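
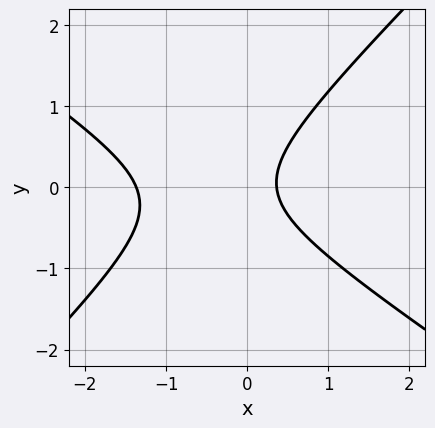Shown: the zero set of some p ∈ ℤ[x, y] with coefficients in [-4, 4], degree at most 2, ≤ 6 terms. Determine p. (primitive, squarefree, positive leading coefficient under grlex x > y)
2*x^2 + x*y - 3*y^2 + 2*x - 1

Degree: no degree-1 curve has this shape, so deg p = 2.
From the visible intercepts: the curve avoids every integer y-axis point in the box.
Putting this together gives p.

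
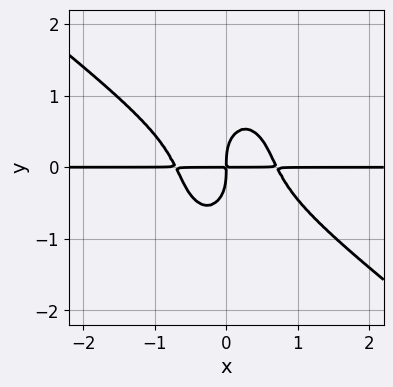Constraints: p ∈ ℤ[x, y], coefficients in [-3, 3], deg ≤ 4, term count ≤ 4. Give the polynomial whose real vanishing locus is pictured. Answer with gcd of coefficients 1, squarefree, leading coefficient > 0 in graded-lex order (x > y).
deg p = 4. No degree-3 curve has this shape.
From the axis intercepts and sections: every point of the x-axis in the box is on the curve.
Matching integer coefficients to the picture gives p.

2*x^3*y + 2*x^2*y^2 + y^4 - x*y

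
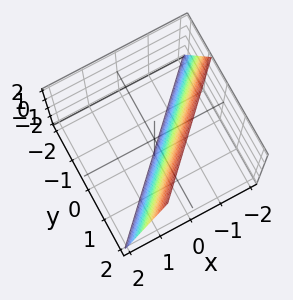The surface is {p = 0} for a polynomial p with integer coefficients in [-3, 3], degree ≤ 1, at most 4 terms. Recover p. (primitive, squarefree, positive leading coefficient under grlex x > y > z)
3*x - 3*y + z + 2

1. deg p = 1.
2. From the axis intercepts and sections: it meets the z-axis at z = -2 (among the integer gridlines).
3. Putting this together gives p.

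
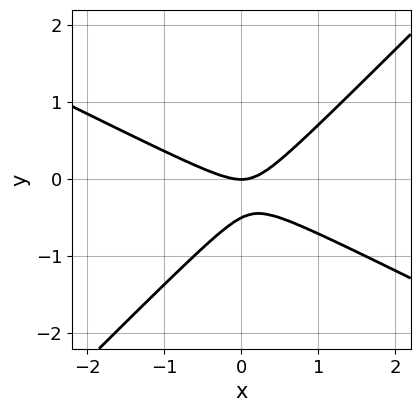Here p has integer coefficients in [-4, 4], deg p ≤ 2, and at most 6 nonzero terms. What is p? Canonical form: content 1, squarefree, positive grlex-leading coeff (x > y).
The degree is 2 — a generic line meets the curve in up to 2 points.
Observable constraints: it meets the y-axis at y = 0 (among the integer gridlines); it meets the x-axis at x = 0 (among the integer gridlines).
Fitting integer coefficients to these (and the overall shape) gives p.

x^2 + x*y - 2*y^2 - y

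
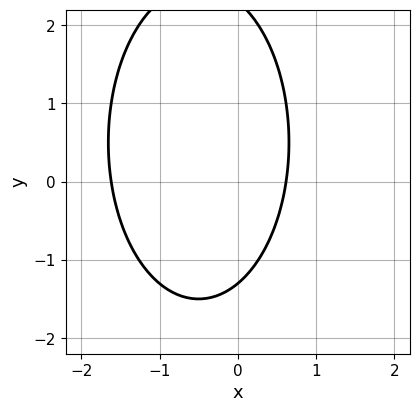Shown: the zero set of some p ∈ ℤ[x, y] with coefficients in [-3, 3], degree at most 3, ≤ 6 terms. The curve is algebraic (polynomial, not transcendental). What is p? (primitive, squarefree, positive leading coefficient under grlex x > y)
Degree: no degree-1 curve has this shape, so deg p = 2.
Solving for integer coefficients yields p as stated.

3*x^2 + y^2 + 3*x - y - 3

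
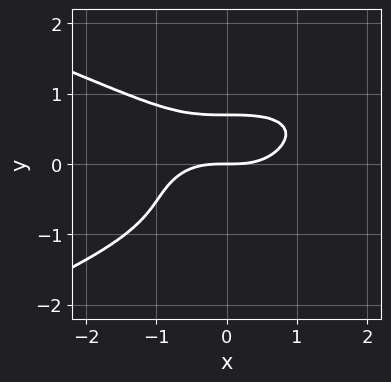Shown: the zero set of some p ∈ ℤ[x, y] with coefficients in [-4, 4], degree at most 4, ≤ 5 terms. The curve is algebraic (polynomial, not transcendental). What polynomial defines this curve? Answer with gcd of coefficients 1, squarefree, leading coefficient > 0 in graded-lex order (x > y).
3*y^4 + x^3 + 2*y^3 - 2*y

(a) Degree: no degree-3 curve has this shape, so deg p = 4.
(b) Reading off the gridlines: it crosses the x-axis at the gridline x = 0; one y-axis crossing is at y = 0.
(c) These observations pin down the coefficients.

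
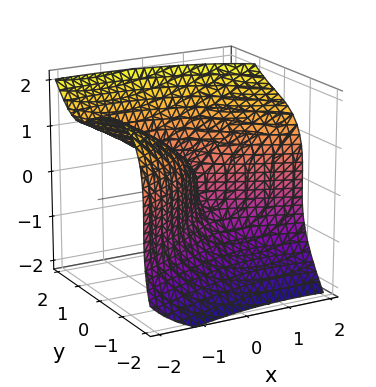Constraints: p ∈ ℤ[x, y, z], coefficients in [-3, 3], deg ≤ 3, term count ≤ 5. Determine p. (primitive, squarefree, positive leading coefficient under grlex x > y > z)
3*y^3 - 2*z^3 + 2*x^2 + 3*x*y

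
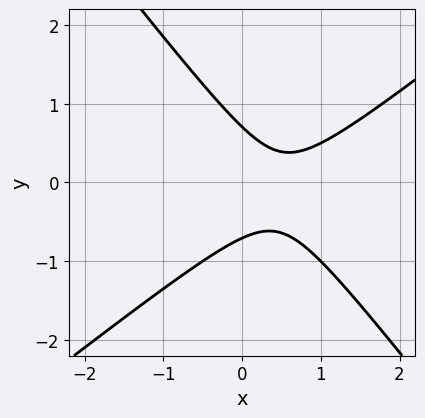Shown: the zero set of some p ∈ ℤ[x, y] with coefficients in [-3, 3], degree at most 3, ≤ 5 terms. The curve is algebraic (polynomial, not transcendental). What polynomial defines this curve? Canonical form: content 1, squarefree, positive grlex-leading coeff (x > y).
Degree: no degree-1 curve has this shape, so deg p = 2.
Observable constraints: it misses every integer gridline on the x-axis.
Assembling these constraints gives the stated polynomial.

2*x^2 - x*y - 2*y^2 - 2*x + 1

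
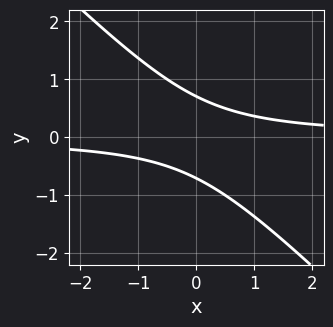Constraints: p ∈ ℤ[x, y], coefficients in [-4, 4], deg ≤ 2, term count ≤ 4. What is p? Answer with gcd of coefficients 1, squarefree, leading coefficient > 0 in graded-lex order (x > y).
2*x*y + 2*y^2 - 1

First, the degree is 2 — the shape is more complex than any degree-1 curve.
Next, reading off the gridlines: no x-intercept at any integer in the box.
Finally, the integer polynomial consistent with all of this is the stated p.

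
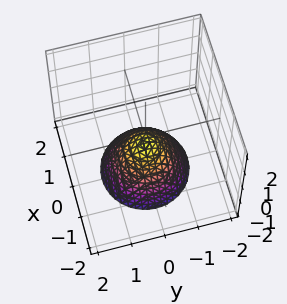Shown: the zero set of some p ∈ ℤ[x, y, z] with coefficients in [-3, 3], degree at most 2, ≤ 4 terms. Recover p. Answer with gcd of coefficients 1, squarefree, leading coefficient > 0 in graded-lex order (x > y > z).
2*x^2 + 2*y^2 + 2*z + 1

First, degree: no degree-1 surface has this shape, so deg p = 2.
Next, symmetry: every cross-section ⟂ z is a circle, so x, y appear only via x² + y².
Next, from the axis intercepts and sections: it misses every integer gridline on the y-axis; it misses every integer gridline on the x-axis; a circular section at z = -1 has radius between 0 and 1.
Finally, matching integer coefficients to the picture gives p.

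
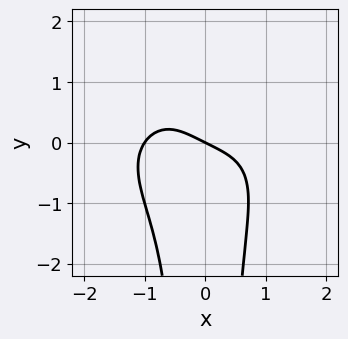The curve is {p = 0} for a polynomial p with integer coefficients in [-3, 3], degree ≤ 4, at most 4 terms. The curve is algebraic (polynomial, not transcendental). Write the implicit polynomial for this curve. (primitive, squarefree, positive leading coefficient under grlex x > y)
First, the degree is 4 — a generic line meets the curve in up to 4 points.
Next, observable constraints: the x-axis gridline crossings are at x ∈ {-1, 0}; it meets the y-axis at y = 0 (among the integer gridlines).
Finally, the integer polynomial consistent with all of this is the stated p.

x^4 + 2*x^2*y^2 + x + 2*y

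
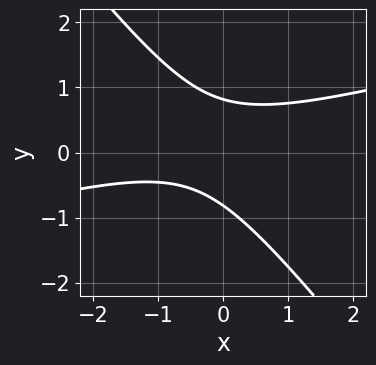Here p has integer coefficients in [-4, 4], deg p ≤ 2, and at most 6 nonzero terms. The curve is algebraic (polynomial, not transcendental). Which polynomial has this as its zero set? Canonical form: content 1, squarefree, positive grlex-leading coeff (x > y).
x^2 - 3*x*y - 3*y^2 + x + 2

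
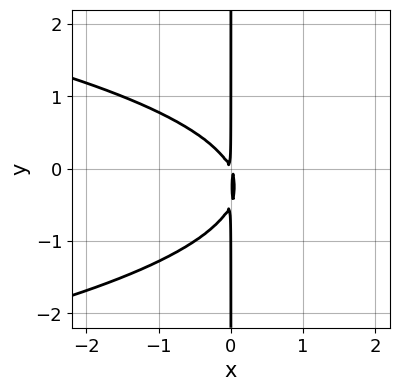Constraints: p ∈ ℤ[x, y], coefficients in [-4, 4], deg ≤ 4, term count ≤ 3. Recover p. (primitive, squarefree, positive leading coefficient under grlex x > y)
(a) The degree is 3 — no degree-2 curve has this shape.
(b) Against the integer gridlines: every point of the y-axis in the box is on the curve.
(c) Assembling these constraints gives the stated polynomial.

2*x*y^2 + 2*x^2 + x*y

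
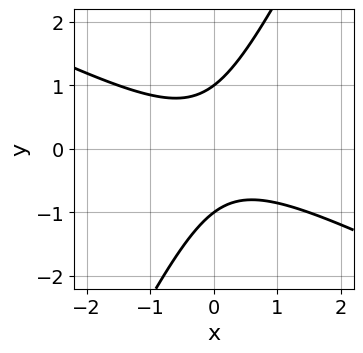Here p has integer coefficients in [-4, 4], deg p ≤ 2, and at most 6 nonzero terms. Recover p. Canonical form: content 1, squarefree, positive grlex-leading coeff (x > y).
2*x^2 + 3*x*y - 2*y^2 + 2

(a) Degree: no degree-1 curve has this shape, so deg p = 2.
(b) From the visible intercepts: it misses every integer gridline on the x-axis; among the integer gridlines, it crosses the y-axis at y ∈ {-1, 1}.
(c) These observations pin down the coefficients.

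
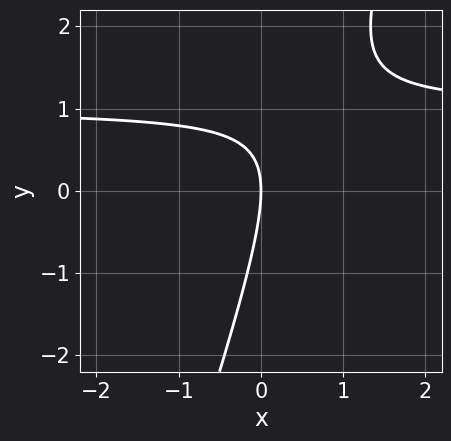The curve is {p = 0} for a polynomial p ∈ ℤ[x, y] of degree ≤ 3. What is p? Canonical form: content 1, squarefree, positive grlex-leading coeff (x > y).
3*x*y - y^2 - 3*x

1. The degree is 2 — a generic line meets the curve in up to 2 points.
2. From the axis intercepts and sections: it crosses the x-axis at the gridline x = 0; it meets the y-axis at y = 0 (among the integer gridlines).
3. Solving for integer coefficients yields p as stated.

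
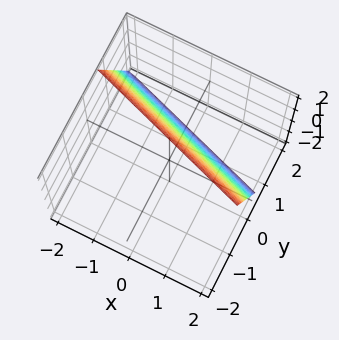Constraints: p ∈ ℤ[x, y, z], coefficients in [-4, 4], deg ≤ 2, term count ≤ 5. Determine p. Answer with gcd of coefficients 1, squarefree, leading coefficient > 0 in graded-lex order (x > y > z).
x + 3*y + z - 2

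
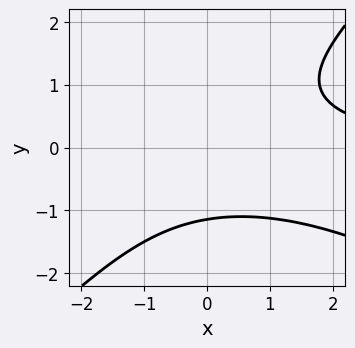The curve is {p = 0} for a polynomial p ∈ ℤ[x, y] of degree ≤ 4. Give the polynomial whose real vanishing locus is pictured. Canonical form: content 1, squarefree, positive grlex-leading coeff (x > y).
x^2*y + x*y^2 - 2*y^3 - 3

1. The degree is 3 — no degree-2 curve has this shape.
2. Against the integer gridlines: no x-intercept at any integer in the box.
3. Solving for integer coefficients yields p as stated.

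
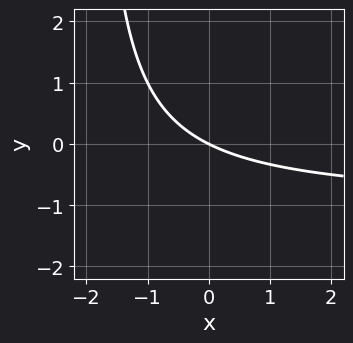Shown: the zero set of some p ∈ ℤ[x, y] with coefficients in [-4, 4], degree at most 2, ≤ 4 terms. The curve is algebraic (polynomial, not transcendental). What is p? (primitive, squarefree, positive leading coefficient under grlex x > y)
x*y + x + 2*y

(a) deg p = 2.
(b) Observable constraints: it crosses the x-axis at the gridline x = 0; it meets the y-axis at y = 0 (among the integer gridlines).
(c) Putting this together gives p.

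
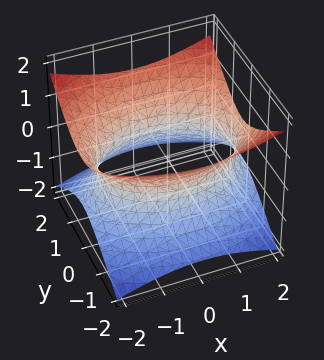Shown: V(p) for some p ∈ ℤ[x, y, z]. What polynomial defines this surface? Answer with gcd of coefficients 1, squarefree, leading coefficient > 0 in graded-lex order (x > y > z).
First, deg p = 2. One connected sheet with a waist; a quadric.
Then, symmetries: the y ↦ −y reflection is a symmetry, so y appears only in even powers; it's symmetric under x → −x, forcing even powers of x; it's symmetric under z → −z, forcing even powers of z.
Then, from the visible intercepts: the surface avoids every integer z-axis point in the box.
Finally, matching integer coefficients to the picture gives p.

x^2 + 2*y^2 - 3*z^2 - 3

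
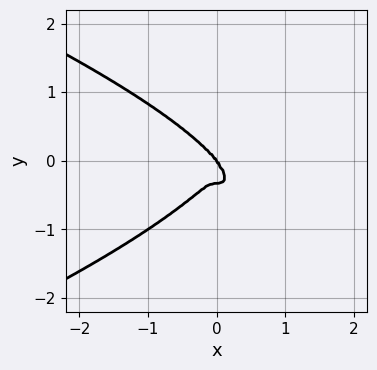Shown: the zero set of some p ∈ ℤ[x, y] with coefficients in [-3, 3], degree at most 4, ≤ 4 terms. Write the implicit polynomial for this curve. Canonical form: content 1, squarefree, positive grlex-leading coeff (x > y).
3*y^4 + 2*x^3 + y^3

First, deg p = 4. No degree-3 curve has this shape.
Then, reading off the gridlines: it crosses the y-axis at the gridline y = 0; it meets the x-axis at x = 0 (among the integer gridlines).
Finally, the integer polynomial consistent with all of this is the stated p.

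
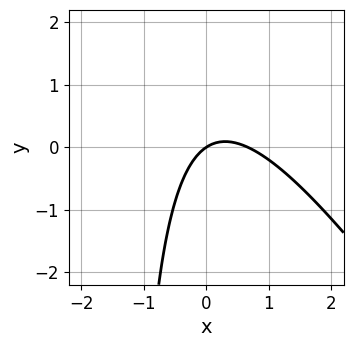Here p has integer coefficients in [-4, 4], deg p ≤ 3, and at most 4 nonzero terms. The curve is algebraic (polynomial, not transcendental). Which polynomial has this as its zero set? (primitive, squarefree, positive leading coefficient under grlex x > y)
3*x^2 + 2*x*y - 2*x + 3*y

1. The degree is 2 — a generic line meets the curve in up to 2 points.
2. Against the integer gridlines: one x-axis crossing is at x = 0; it crosses the y-axis at the gridline y = 0.
3. Fitting integer coefficients to these (and the overall shape) gives p.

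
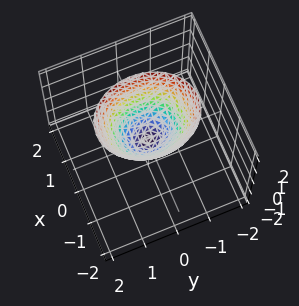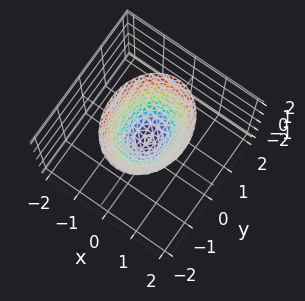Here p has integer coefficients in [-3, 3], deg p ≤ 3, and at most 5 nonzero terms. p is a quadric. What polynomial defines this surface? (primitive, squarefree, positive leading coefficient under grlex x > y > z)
3*x^2 + 2*y^2 - 2*z

Degree: a single bowl opening along one axis; a quadric, so deg p = 2.
Symmetries: the x ↦ −x reflection is a symmetry, so x appears only in even powers; the y ↦ −y reflection is a symmetry, so y appears only in even powers.
Observable constraints: one y-axis crossing is at y = 0; one z-axis crossing is at z = 0.
Fitting integer coefficients to these (and the overall shape) gives p.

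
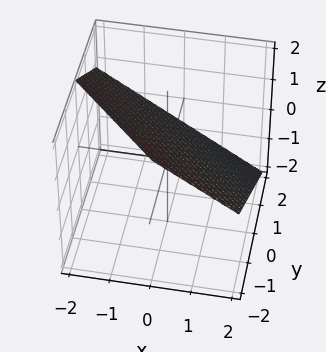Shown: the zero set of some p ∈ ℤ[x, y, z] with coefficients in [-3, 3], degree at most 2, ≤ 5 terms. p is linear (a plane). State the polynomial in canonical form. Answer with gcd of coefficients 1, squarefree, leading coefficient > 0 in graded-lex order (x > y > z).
2*x + 2*y + 3*z - 2

(a) deg p = 1.
(b) From the axis intercepts and sections: it meets the y-axis at y = 1 (among the integer gridlines); one x-axis crossing is at x = 1.
(c) The integer polynomial consistent with all of this is the stated p.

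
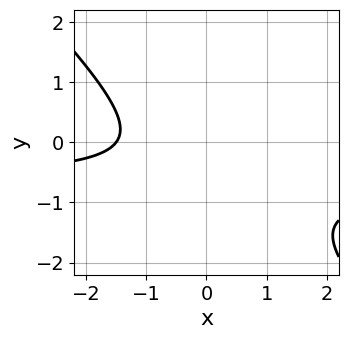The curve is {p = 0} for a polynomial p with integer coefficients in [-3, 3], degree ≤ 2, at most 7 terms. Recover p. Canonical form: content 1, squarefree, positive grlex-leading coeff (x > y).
3*x*y + 3*y^2 + 2*x + 3*y + 3

(a) deg p = 2. The shape is more complex than any degree-1 curve.
(b) From the axis intercepts and sections: the curve avoids every integer y-axis point in the box.
(c) Putting this together gives p.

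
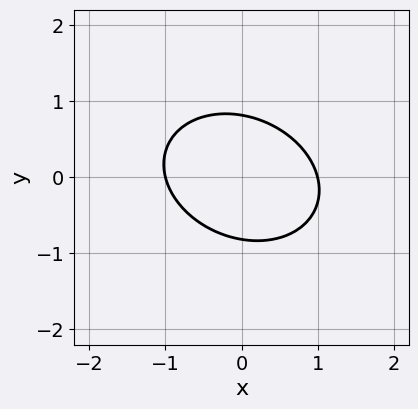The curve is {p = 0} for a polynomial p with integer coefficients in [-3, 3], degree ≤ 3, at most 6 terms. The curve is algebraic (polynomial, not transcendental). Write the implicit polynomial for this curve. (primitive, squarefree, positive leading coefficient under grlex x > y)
2*x^2 + x*y + 3*y^2 - 2

(a) Degree: no degree-1 curve has this shape, so deg p = 2.
(b) Observable constraints: the x-axis gridline crossings are at x ∈ {-1, 1}.
(c) Fitting integer coefficients to these (and the overall shape) gives p.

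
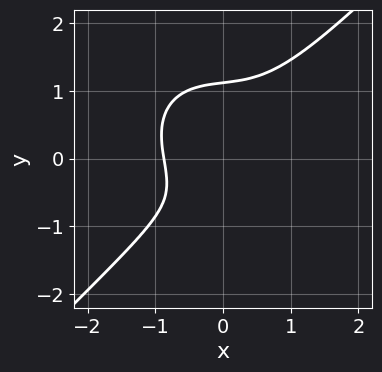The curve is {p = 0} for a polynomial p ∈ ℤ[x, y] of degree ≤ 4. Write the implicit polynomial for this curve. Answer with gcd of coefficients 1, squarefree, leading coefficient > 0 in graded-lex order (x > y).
3*x^3 - 3*y^3 + x*y + 2*y + 2

(a) deg p = 3. No degree-2 curve has this shape.
(b) Matching integer coefficients to the picture gives p.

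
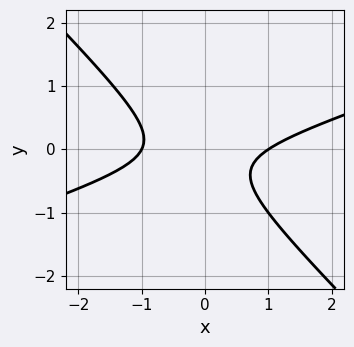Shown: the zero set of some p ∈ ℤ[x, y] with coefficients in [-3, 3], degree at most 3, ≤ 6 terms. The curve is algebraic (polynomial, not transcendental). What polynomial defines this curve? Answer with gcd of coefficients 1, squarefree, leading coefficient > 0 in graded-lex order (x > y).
deg p = 2.
Reading off the gridlines: the curve avoids every integer y-axis point in the box; among the integer gridlines, it crosses the x-axis at x ∈ {-1, 1}.
Solving for integer coefficients yields p as stated.

x^2 - 2*x*y - 3*y^2 - y - 1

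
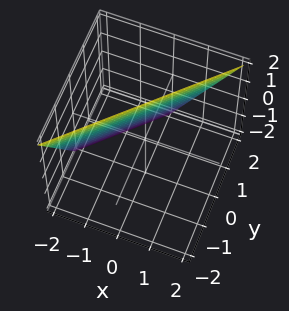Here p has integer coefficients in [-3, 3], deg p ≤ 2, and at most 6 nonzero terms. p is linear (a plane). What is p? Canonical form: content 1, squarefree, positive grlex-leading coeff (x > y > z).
First, deg p = 1. Every cross-section is a straight line — this is a plane.
Then, observable constraints: it crosses the y-axis at the gridline y = 1; one z-axis crossing is at z = 2; it crosses the x-axis at the gridline x = -1.
Finally, the integer polynomial consistent with all of this is the stated p.

2*x - 2*y - z + 2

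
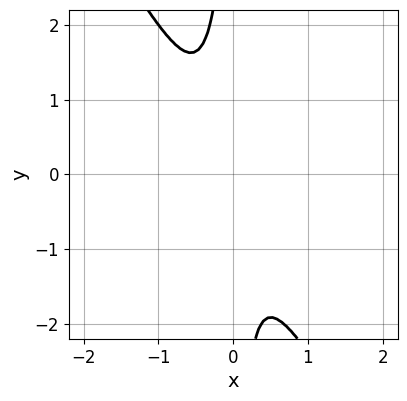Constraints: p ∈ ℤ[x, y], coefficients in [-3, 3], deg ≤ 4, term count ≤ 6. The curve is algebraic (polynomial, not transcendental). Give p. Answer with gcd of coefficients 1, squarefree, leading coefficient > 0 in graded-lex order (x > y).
2*x^4 + 3*x^2*y^2 + 2*x*y^3 - x^2*y + y^2

Degree: a generic line meets the curve in up to 4 points, so deg p = 4.
Putting this together gives p.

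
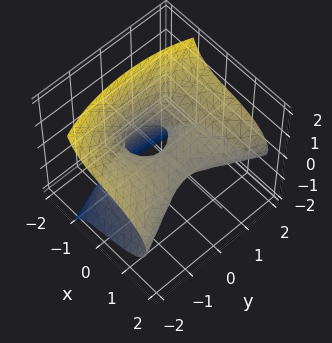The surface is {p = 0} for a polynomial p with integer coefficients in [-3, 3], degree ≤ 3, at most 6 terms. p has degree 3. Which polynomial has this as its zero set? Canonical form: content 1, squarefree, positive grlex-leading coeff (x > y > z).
1. Degree: a generic line meets the surface in up to 3 points, so deg p = 3.
2. Checking where it meets the axes: one z-axis crossing is at z = 0; it meets the y-axis at y = 0 (among the integer gridlines); the x-axis gridline crossings are at x ∈ {-1, 0, 1}.
3. Fitting integer coefficients to these (and the overall shape) gives p.

x^3 + 2*x*z^2 - y^2 + 3*z^2 - x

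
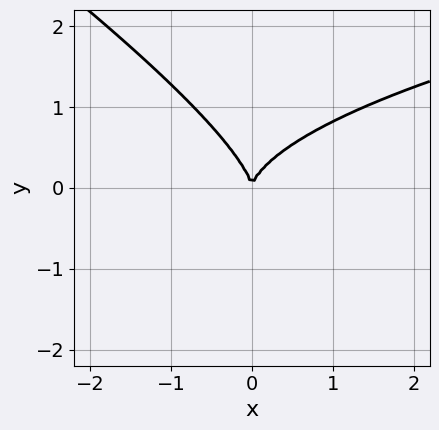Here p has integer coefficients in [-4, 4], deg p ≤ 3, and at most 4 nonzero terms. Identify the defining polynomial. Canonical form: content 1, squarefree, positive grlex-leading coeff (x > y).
2*x*y^2 + 3*y^3 - 3*x^2

1. Degree: no degree-2 curve has this shape, so deg p = 3.
2. Reading off the gridlines: it crosses the x-axis at the gridline x = 0; one y-axis crossing is at y = 0.
3. Assembling these constraints gives the stated polynomial.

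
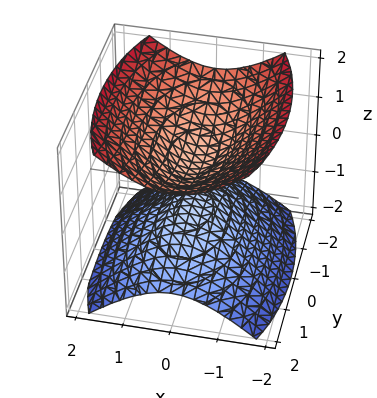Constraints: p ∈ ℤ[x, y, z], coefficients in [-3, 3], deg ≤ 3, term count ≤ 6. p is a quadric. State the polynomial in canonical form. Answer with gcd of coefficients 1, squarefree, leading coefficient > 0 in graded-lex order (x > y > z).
3*x^2 + y^2 - 3*z^2 + 1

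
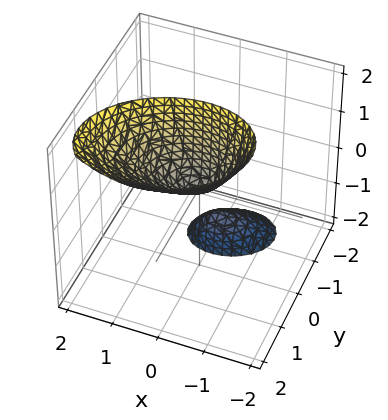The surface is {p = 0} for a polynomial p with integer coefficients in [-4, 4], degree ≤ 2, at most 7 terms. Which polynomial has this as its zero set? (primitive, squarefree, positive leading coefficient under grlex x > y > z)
1. There are 2 components. Treating them together as one polynomial.
2. deg p = 2. A generic line meets the surface in up to 2 points.
3. Checking where it meets the axes: it crosses the x-axis at the gridline x = 0; it crosses the y-axis at the gridline y = 0.
4. Matching integer coefficients to the picture gives p.

2*x^2 - x*y + 3*y^2 - 3*y*z - z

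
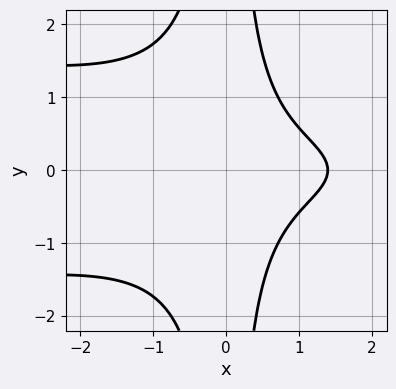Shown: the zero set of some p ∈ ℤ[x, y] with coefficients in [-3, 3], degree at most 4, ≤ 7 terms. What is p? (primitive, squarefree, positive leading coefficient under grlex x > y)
3*x^2*y^2 + x^3 - 2*x^2 + 3*x - 3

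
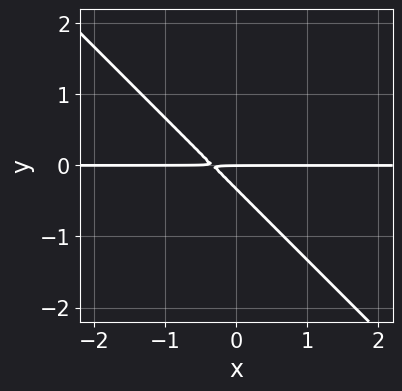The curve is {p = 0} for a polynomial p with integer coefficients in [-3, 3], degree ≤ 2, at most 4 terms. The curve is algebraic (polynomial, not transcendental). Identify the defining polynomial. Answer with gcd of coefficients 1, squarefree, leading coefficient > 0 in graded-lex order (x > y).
Degree: no degree-1 curve has this shape, so deg p = 2.
Checking where it meets the axes: the visible x-axis segment lies entirely on the curve; one y-axis crossing is at y = 0.
Matching integer coefficients to the picture gives p.

3*x*y + 3*y^2 + y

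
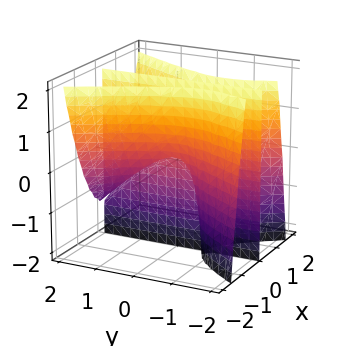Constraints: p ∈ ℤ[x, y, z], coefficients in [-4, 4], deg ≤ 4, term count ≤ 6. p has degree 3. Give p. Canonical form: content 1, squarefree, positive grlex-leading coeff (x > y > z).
(a) The picture has 2 separate pieces. They look like related sheets of one shape, so recover p as a whole.
(b) Degree: the shape is more complex than any degree-2 surface, so deg p = 3.
(c) From the axis intercepts and sections: the visible z-axis segment lies entirely on the surface; it crosses the x-axis at the gridline x = 0; the visible y-axis segment lies entirely on the surface.
(d) Putting this together gives p.

3*x^3 - x*y^2 - x*y*z - x*z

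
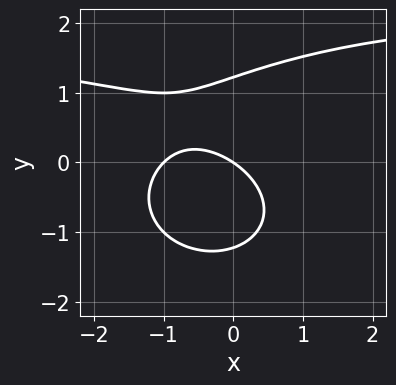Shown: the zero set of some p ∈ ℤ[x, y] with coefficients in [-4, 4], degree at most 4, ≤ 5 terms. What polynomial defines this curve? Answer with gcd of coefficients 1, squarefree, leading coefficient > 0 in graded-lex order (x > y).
Degree: no degree-2 curve has this shape, so deg p = 3.
From the visible intercepts: among the integer gridlines, it crosses the x-axis at x ∈ {-1, 0}; it meets the y-axis at y = 0 (among the integer gridlines).
Together with the visible shape, these determine p as stated.

x^2*y + 2*y^3 - 2*x^2 - 2*x - 3*y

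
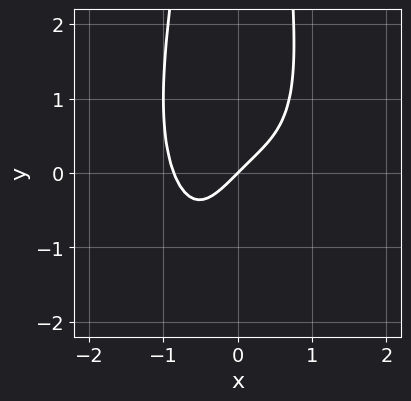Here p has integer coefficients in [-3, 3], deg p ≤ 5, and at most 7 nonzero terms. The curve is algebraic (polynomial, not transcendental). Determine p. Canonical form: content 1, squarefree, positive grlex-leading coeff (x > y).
2*x^4 + x^2*y^2 - x^3 + 2*x - 2*y

1. deg p = 4. The shape is more complex than any degree-3 curve.
2. Checking where it meets the axes: one y-axis crossing is at y = 0; it crosses the x-axis at the gridline x = 0.
3. These observations pin down the coefficients.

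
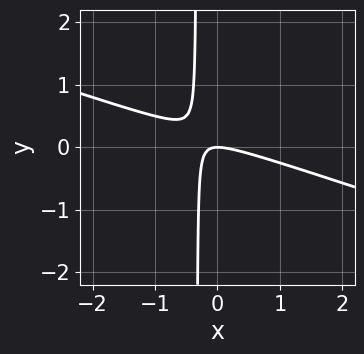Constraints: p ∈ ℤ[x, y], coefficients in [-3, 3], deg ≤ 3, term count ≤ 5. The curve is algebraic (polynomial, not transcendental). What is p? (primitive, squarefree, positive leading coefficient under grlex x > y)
x^2 + 3*x*y + y

deg p = 2.
From the visible intercepts: one x-axis crossing is at x = 0; one y-axis crossing is at y = 0.
The integer polynomial consistent with all of this is the stated p.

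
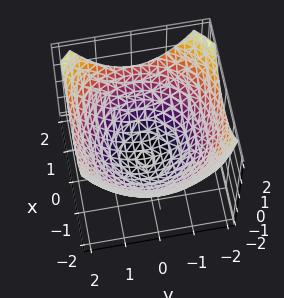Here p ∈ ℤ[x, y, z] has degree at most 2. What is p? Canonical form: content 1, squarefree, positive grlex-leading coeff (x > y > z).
x^2 + y^2 - 2*z - 3

(a) Degree: a generic line meets the surface in up to 2 points, so deg p = 2.
(b) Symmetries: the surface is invariant under rotation about z: p = q(x² + y², z).
(c) Checking where it meets the axes: a circular section at z = -1 has radius exactly 1.
(d) The integer polynomial consistent with all of this is the stated p.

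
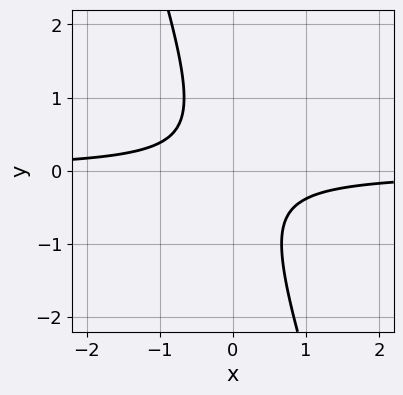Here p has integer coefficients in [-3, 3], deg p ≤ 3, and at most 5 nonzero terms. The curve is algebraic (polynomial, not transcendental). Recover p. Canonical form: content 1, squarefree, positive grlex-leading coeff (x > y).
3*x*y + y^2 + 1

The degree is 2 — a generic line meets the curve in up to 2 points.
From the visible intercepts: it misses every integer gridline on the y-axis; no x-intercept at any integer in the box.
Solving for integer coefficients yields p as stated.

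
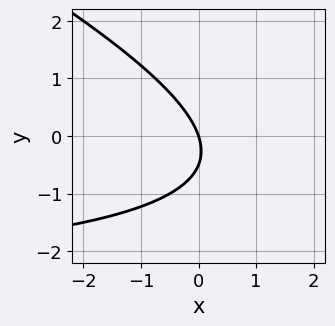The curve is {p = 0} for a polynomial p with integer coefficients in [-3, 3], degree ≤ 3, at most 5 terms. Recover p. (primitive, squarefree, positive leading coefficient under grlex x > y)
x*y + 2*y^2 + 3*x + y

(a) The degree is 2 — no degree-1 curve has this shape.
(b) Observable constraints: it crosses the x-axis at the gridline x = 0; it meets the y-axis at y = 0 (among the integer gridlines).
(c) Fitting integer coefficients to these (and the overall shape) gives p.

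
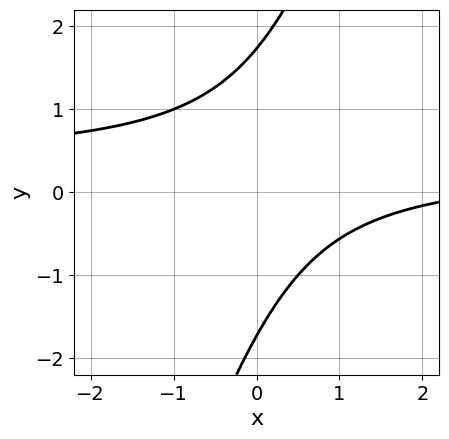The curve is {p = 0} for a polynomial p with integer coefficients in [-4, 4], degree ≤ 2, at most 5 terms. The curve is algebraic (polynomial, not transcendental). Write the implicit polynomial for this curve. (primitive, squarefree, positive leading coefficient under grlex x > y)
3*x*y - y^2 - x + 3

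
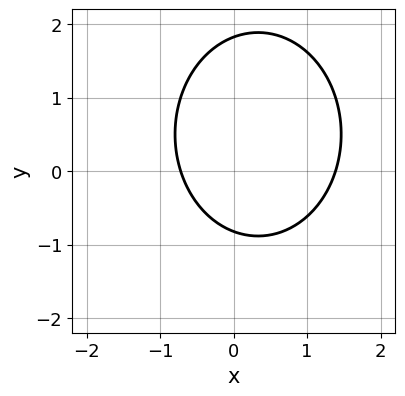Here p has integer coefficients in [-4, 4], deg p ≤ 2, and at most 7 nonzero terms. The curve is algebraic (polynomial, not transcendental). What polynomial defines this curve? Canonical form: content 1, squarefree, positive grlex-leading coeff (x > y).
(a) The degree is 2 — no degree-1 curve has this shape.
(b) Solving for integer coefficients yields p as stated.

3*x^2 + 2*y^2 - 2*x - 2*y - 3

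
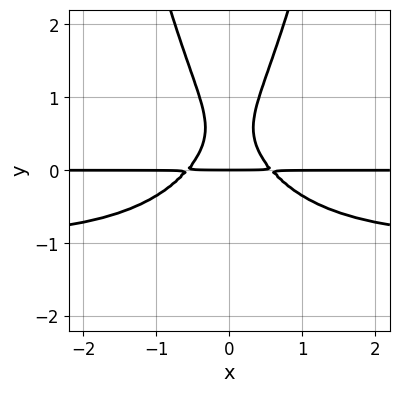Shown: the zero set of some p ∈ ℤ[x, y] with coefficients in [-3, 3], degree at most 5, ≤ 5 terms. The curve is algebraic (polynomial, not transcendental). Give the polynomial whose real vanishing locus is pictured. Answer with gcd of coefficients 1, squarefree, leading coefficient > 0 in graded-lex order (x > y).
1. The degree is 4 — the shape is more complex than any degree-3 curve.
2. Symmetries: mirror symmetry x ↦ −x ⇒ only even powers of x.
3. Reading off the gridlines: it crosses the y-axis at the gridline y = 0; every point of the x-axis in the box is on the curve.
4. Putting this together gives p.

3*x^2*y^2 + 3*x^2*y - 2*y^3 + 2*y^2 - y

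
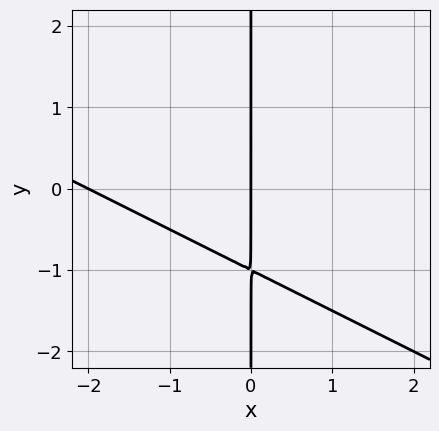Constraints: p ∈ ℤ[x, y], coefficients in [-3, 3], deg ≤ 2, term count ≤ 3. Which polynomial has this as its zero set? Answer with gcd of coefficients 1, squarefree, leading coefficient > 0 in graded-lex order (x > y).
x^2 + 2*x*y + 2*x

(a) The degree is 2 — no degree-1 curve has this shape.
(b) Against the integer gridlines: the visible y-axis segment lies entirely on the curve; among the integer gridlines, it crosses the x-axis at x ∈ {-2, 0}.
(c) The integer polynomial consistent with all of this is the stated p.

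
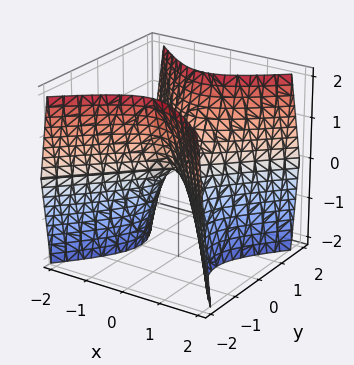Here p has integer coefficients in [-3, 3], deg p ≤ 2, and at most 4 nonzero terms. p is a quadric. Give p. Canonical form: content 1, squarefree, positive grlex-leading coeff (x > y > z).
The degree is 2 — a hyperbolic paraboloid; a quadric.
Symmetries: mirror symmetry y ↦ −y ⇒ only even powers of y; mirror symmetry x ↦ −x ⇒ only even powers of x.
Reading off the gridlines: one z-axis crossing is at z = 0; it meets the y-axis at y = 0 (among the integer gridlines); it meets the x-axis at x = 0 (among the integer gridlines).
Assembling these constraints gives the stated polynomial.

2*x^2 - 2*y^2 + z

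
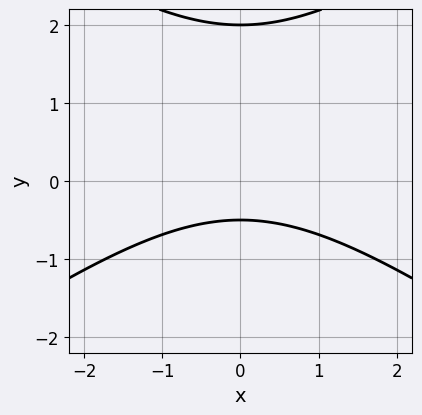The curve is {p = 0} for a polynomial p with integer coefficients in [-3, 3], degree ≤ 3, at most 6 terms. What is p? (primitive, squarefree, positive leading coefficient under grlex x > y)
First, the degree is 2 — no degree-1 curve has this shape.
Then, symmetries: it's symmetric under x → −x, forcing even powers of x.
Next, against the integer gridlines: it crosses the y-axis at the gridline y = 2; it misses every integer gridline on the x-axis.
Finally, assembling these constraints gives the stated polynomial.

x^2 - 2*y^2 + 3*y + 2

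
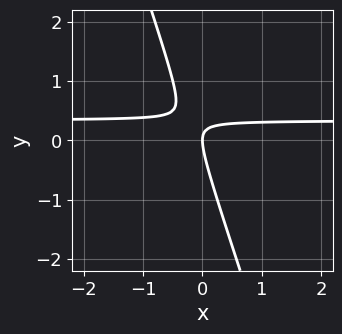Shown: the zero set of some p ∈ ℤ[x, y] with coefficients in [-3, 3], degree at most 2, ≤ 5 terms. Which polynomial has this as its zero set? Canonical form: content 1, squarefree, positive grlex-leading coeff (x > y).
3*x*y + y^2 - x

1. Degree: the shape is more complex than any degree-1 curve, so deg p = 2.
2. Observable constraints: it meets the y-axis at y = 0 (among the integer gridlines); it crosses the x-axis at the gridline x = 0.
3. Fitting integer coefficients to these (and the overall shape) gives p.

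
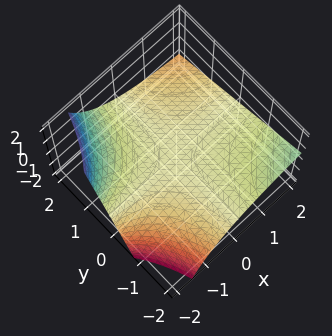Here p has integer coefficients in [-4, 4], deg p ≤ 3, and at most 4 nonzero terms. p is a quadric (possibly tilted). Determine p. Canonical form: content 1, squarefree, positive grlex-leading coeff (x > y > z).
x*y + x*z + 3*z

First, deg p = 2.
Then, checking where it meets the axes: one z-axis crossing is at z = 0; every point of the x-axis in the box is on the surface; the visible y-axis segment lies entirely on the surface.
Finally, putting this together gives p.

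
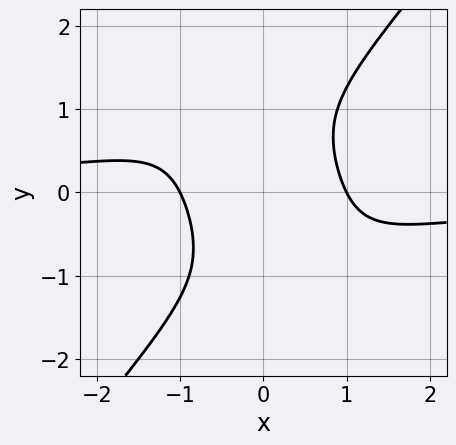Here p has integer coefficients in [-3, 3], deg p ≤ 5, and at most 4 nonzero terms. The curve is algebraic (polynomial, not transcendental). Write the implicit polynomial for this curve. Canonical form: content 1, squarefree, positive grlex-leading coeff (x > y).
(a) The degree is 4 — the shape is more complex than any degree-3 curve.
(b) From the axis intercepts and sections: the curve avoids every integer y-axis point in the box; the x-axis gridline crossings are at x ∈ {-1, 1}.
(c) Fitting integer coefficients to these (and the overall shape) gives p.

2*x^3*y - y^4 + 2*x^2 - 2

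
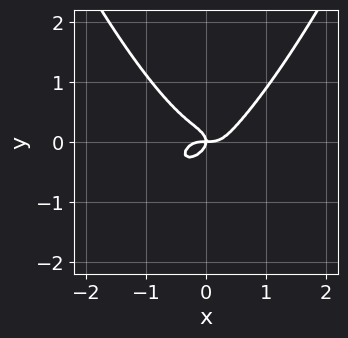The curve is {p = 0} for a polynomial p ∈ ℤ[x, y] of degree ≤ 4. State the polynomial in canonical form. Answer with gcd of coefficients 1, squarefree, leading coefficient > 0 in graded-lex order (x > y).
(a) deg p = 4.
(b) Checking where it meets the axes: one x-axis crossing is at x = 0; it meets the y-axis at y = 0 (among the integer gridlines).
(c) Fitting integer coefficients to these (and the overall shape) gives p.

3*x^4 - 3*y^3 - x*y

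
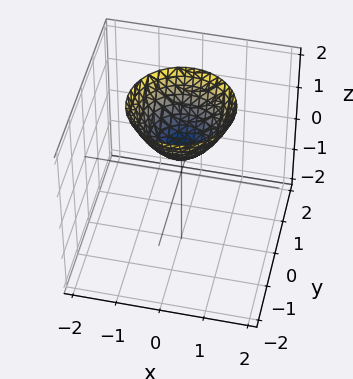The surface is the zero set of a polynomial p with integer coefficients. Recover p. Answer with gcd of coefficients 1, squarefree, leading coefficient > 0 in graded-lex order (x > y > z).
(a) deg p = 2. A generic line meets the surface in up to 2 points.
(b) Symmetries: the z-axis is an axis of rotation, so x and y enter only as x² + y².
(c) Observable constraints: it misses every integer gridline on the y-axis; the surface avoids every integer x-axis point in the box; a circular section at z = 2 has radius between 1 and 2.
(d) Together with the visible shape, these determine p as stated.

3*x^2 + 3*y^2 - 3*z + 2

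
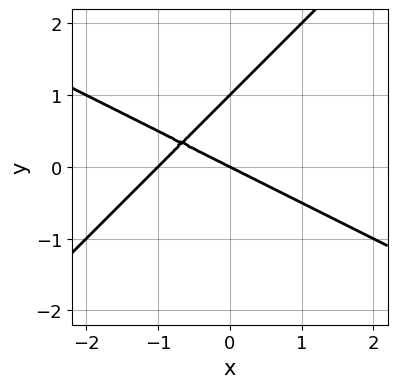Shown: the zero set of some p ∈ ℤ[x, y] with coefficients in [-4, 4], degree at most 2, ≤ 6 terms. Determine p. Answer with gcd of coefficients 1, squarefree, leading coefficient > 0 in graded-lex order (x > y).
x^2 + x*y - 2*y^2 + x + 2*y

The degree is 2 — no degree-1 curve has this shape.
From the visible intercepts: the y-axis gridline crossings are at y ∈ {0, 1}; among the integer gridlines, it crosses the x-axis at x ∈ {-1, 0}.
Together with the visible shape, these determine p as stated.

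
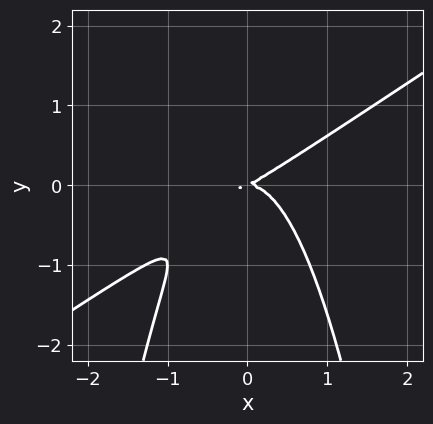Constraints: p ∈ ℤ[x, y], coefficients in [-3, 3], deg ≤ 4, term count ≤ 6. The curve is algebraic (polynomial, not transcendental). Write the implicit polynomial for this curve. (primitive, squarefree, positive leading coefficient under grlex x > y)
Degree: the shape is more complex than any degree-2 curve, so deg p = 3.
Reading off the gridlines: it crosses the y-axis at the gridline y = 0; it meets the x-axis at x = 0 (among the integer gridlines).
Together with the visible shape, these determine p as stated.

2*x^3 - 3*x^2*y + x*y - 2*y^2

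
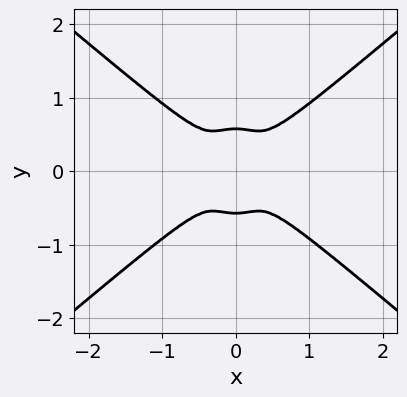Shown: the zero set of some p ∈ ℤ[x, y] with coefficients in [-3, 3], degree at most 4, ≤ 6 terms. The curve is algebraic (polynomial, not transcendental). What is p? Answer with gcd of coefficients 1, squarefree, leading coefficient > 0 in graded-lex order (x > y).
3*x^4 - 2*x^2*y^2 - 3*y^4 + y^2

(a) The degree is 4 — a generic line meets the curve in up to 4 points.
(b) Symmetries: mirror symmetry x ↦ −x ⇒ only even powers of x; it's symmetric under y → −y, forcing even powers of y.
(c) The integer polynomial consistent with all of this is the stated p.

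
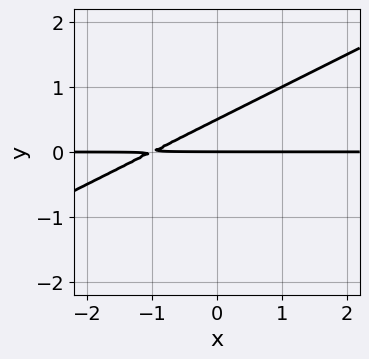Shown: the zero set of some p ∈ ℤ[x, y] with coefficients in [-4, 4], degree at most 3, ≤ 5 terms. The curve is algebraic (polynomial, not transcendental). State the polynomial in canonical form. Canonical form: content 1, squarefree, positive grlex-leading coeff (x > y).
x*y - 2*y^2 + y

First, the degree is 2 — a generic line meets the curve in up to 2 points.
Next, checking where it meets the axes: one y-axis crossing is at y = 0; the visible x-axis segment lies entirely on the curve.
Finally, together with the visible shape, these determine p as stated.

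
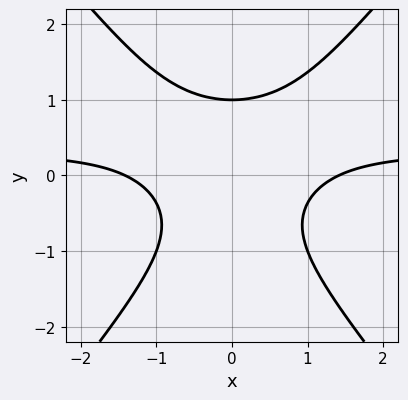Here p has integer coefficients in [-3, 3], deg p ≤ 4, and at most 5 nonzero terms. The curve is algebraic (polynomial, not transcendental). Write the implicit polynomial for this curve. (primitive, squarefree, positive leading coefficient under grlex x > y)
(a) Degree: no degree-2 curve has this shape, so deg p = 3.
(b) Symmetries: mirror symmetry x ↦ −x ⇒ only even powers of x.
(c) Observable constraints: it meets the y-axis at y = 1 (among the integer gridlines).
(d) Matching integer coefficients to the picture gives p.

3*x^2*y - 2*y^3 - x^2 + 2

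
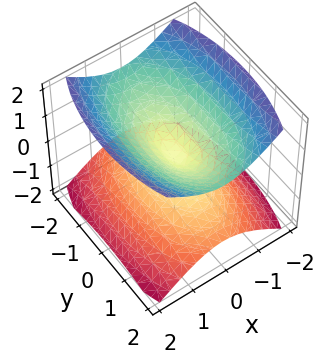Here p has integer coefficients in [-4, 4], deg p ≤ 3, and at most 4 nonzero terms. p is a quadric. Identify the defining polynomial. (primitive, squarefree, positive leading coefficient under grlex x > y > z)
First, I count 2 distinct pieces. Treating them together as one polynomial.
Then, degree: two nappes meeting at a single point; a quadric, so deg p = 2.
Then, symmetries: it's symmetric under y → −y, forcing even powers of y; the x ↦ −x reflection is a symmetry, so x appears only in even powers; it's symmetric under z → −z, forcing even powers of z.
Next, checking where it meets the axes: it crosses the y-axis at the gridline y = 0; it crosses the x-axis at the gridline x = 0.
Finally, putting this together gives p.

3*x^2 + y^2 - 3*z^2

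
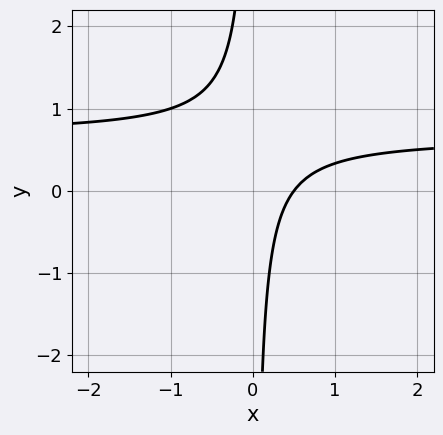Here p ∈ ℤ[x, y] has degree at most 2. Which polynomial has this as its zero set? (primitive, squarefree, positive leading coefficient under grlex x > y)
3*x*y - 2*x + 1

(a) The degree is 2 — the shape is more complex than any degree-1 curve.
(b) Reading off the gridlines: it misses every integer gridline on the y-axis.
(c) Putting this together gives p.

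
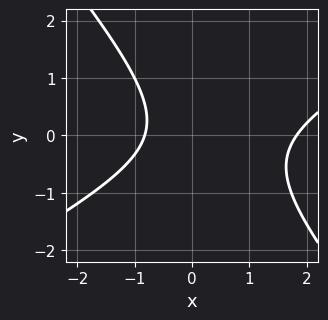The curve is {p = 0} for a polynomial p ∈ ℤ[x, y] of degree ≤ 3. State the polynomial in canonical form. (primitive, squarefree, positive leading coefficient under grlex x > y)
2*x^2 - 2*x*y - 3*y^2 - 2*x - 3

(a) Degree: no degree-1 curve has this shape, so deg p = 2.
(b) Observable constraints: it misses every integer gridline on the y-axis.
(c) Together with the visible shape, these determine p as stated.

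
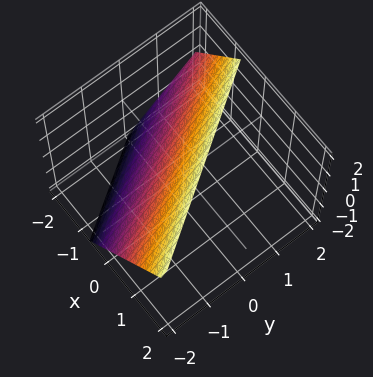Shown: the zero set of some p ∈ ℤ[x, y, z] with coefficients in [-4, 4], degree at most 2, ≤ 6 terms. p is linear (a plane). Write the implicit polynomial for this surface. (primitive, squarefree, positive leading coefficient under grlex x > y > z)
deg p = 1. The surface is flat (a plane).
From the axis intercepts and sections: it crosses the y-axis at the gridline y = -1; one z-axis crossing is at z = 1.
Matching integer coefficients to the picture gives p.

3*x + 2*y - 2*z + 2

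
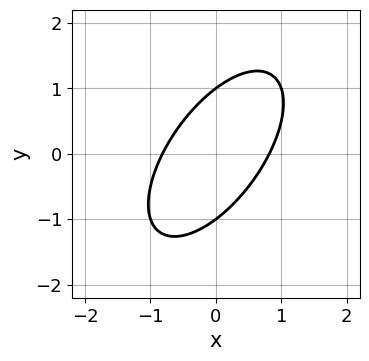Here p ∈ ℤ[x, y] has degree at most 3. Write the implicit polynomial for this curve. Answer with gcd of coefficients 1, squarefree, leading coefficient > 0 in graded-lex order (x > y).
deg p = 2. A generic line meets the curve in up to 2 points.
From the axis intercepts and sections: among the integer gridlines, it crosses the y-axis at y ∈ {-1, 1}.
Assembling these constraints gives the stated polynomial.

3*x^2 - 3*x*y + 2*y^2 - 2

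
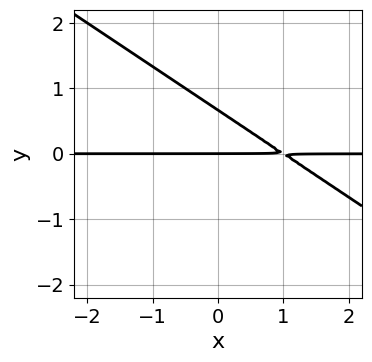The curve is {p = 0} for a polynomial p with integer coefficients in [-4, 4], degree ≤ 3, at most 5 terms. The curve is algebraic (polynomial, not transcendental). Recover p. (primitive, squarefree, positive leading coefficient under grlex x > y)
2*x*y + 3*y^2 - 2*y

(a) Degree: a generic line meets the curve in up to 2 points, so deg p = 2.
(b) Reading off the gridlines: one y-axis crossing is at y = 0; the visible x-axis segment lies entirely on the curve.
(c) These observations pin down the coefficients.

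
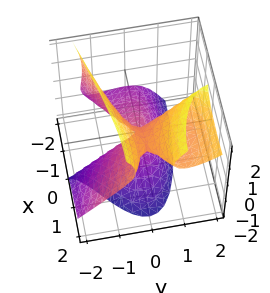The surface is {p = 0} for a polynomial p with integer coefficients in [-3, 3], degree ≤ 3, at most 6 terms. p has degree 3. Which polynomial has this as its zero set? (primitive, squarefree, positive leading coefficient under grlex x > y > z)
deg p = 3. No degree-2 surface has this shape.
From the axis intercepts and sections: one z-axis crossing is at z = 0; it meets the x-axis at x = 0 (among the integer gridlines).
Matching integer coefficients to the picture gives p.

2*y^3 - 3*y^2*z + z^3 + x^2 - 2*x*z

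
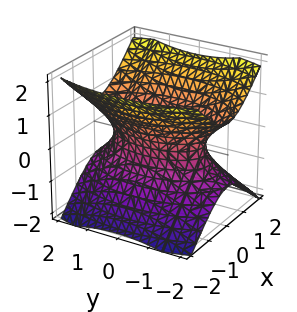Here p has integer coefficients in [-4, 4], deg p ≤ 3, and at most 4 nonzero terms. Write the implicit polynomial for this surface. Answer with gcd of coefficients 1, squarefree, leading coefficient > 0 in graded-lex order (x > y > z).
3*x^2 + y^2 - 3*z^2 - 2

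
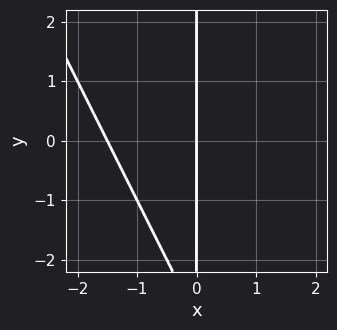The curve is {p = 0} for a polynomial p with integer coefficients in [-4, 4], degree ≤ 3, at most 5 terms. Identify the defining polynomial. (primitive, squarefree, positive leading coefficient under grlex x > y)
2*x^2 + x*y + 3*x

1. deg p = 2. The shape is more complex than any degree-1 curve.
2. Reading off the gridlines: it crosses the x-axis at the gridline x = 0; the visible y-axis segment lies entirely on the curve.
3. Putting this together gives p.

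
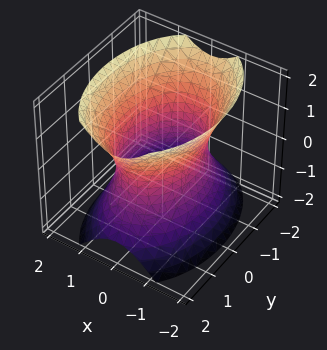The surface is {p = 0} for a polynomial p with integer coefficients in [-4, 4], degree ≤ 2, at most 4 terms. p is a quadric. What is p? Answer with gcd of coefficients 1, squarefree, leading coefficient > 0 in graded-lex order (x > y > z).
(a) The degree is 2 — an hourglass — one-sheet hyperboloid; a quadric.
(b) Symmetries: the y ↦ −y reflection is a symmetry, so y appears only in even powers; mirror symmetry z ↦ −z ⇒ only even powers of z; it's symmetric under x → −x, forcing even powers of x.
(c) From the visible intercepts: no z-intercept at any integer in the box; among the integer gridlines, it crosses the x-axis at x ∈ {-1, 1}.
(d) Putting this together gives p.

2*x^2 + y^2 - z^2 - 2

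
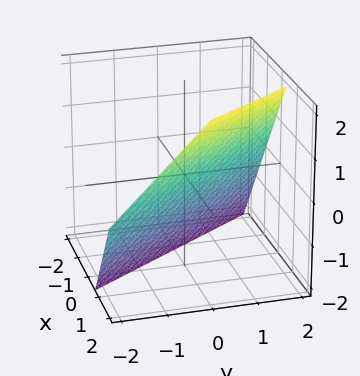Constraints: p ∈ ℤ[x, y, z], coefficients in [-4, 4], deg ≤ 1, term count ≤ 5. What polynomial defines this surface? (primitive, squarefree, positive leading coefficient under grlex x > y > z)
3*x + 2*y - 2*z - 2

1. Degree: the surface is flat (a plane), so deg p = 1.
2. From the visible intercepts: it crosses the z-axis at the gridline z = -1; one y-axis crossing is at y = 1.
3. Solving for integer coefficients yields p as stated.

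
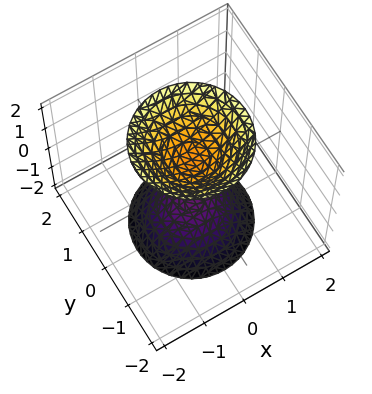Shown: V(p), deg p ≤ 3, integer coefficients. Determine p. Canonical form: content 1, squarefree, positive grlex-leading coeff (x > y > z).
2*x^2 + 2*y^2 - z^2 + 1

1. There are 2 components.
2. The degree is 2 — the shape is more complex than any degree-1 surface.
3. Symmetry: the z-axis is an axis of rotation, so x and y enter only as x² + y².
4. Observable constraints: a circular section at z = 2 has radius between 1 and 2; it misses every integer gridline on the y-axis.
5. These observations pin down the coefficients.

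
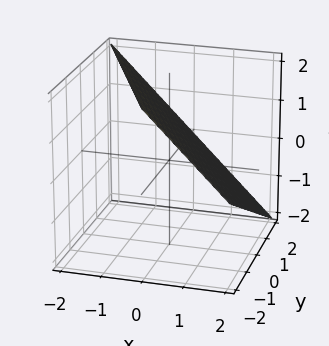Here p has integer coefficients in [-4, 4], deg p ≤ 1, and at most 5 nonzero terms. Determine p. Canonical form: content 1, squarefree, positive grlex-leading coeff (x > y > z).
2*x + y + 2*z - 2

1. The degree is 1 — the surface is flat (a plane).
2. Reading off the gridlines: one y-axis crossing is at y = 2; one z-axis crossing is at z = 1.
3. Fitting integer coefficients to these (and the overall shape) gives p. Check: (1, 0, 0) on the x-axis lies on the surface, and p(1, 0, 0) = 0. ✓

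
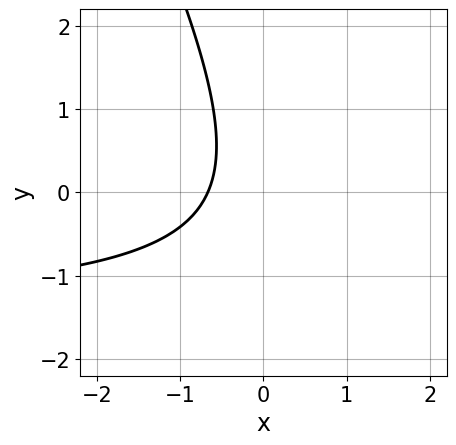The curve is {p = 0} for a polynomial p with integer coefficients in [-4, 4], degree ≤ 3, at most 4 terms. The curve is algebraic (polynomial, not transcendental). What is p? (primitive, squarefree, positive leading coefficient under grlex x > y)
2*x*y + y^2 + 3*x + 2

Degree: a generic line meets the curve in up to 2 points, so deg p = 2.
Observable constraints: it misses every integer gridline on the y-axis.
The integer polynomial consistent with all of this is the stated p.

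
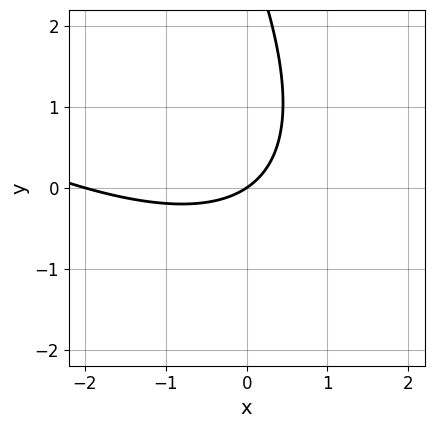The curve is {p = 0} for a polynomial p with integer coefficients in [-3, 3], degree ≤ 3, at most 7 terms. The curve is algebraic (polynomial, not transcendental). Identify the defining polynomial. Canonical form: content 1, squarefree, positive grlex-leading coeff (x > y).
x^2 + 2*x*y + y^2 + 2*x - 3*y

1. Degree: a generic line meets the curve in up to 2 points, so deg p = 2.
2. From the visible intercepts: it meets the y-axis at y = 0 (among the integer gridlines); the x-axis gridline crossings are at x ∈ {-2, 0}.
3. Solving for integer coefficients yields p as stated.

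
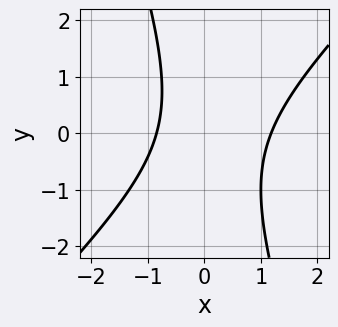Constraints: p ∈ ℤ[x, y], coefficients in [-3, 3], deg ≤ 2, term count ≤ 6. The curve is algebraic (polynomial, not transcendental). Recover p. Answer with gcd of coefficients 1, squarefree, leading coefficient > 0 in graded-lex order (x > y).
3*x^2 - 2*x*y - y^2 - x - 3

The degree is 2 — a generic line meets the curve in up to 2 points.
Against the integer gridlines: the curve avoids every integer y-axis point in the box.
Together with the visible shape, these determine p as stated.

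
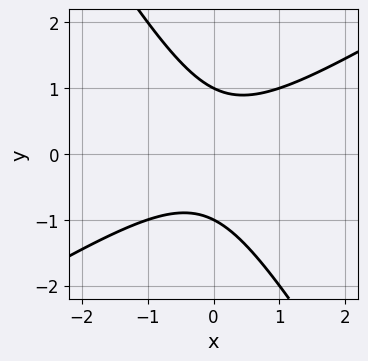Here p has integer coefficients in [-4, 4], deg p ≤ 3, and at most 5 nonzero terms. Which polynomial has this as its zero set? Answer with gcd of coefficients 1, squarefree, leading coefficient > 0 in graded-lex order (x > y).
x^2 - x*y - y^2 + 1

First, deg p = 2. A generic line meets the curve in up to 2 points.
Next, checking where it meets the axes: it misses every integer gridline on the x-axis; the y-axis gridline crossings are at y ∈ {-1, 1}.
Finally, solving for integer coefficients yields p as stated.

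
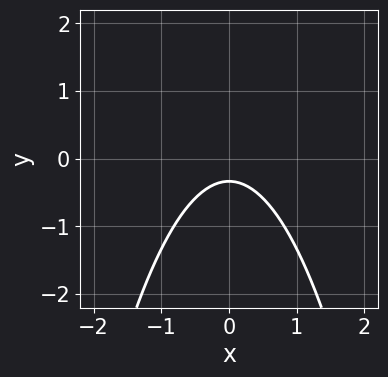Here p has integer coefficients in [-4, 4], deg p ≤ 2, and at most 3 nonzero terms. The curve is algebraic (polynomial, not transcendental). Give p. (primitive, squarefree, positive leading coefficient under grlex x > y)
3*x^2 + 3*y + 1

1. The degree is 2 — no degree-1 curve has this shape.
2. Symmetries: it's symmetric under x → −x, forcing even powers of x.
3. Observable constraints: it misses every integer gridline on the x-axis.
4. These observations pin down the coefficients.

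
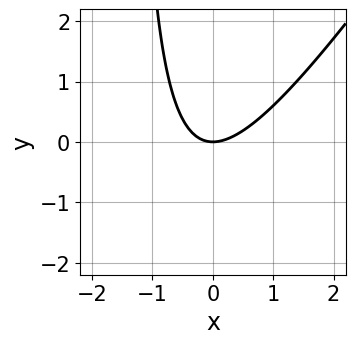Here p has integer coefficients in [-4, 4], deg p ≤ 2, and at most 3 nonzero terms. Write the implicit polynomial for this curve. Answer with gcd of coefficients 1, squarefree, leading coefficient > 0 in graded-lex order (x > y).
Degree: the shape is more complex than any degree-1 curve, so deg p = 2.
Reading off the gridlines: one y-axis crossing is at y = 0; it crosses the x-axis at the gridline x = 0.
Fitting integer coefficients to these (and the overall shape) gives p.

3*x^2 - 2*x*y - 3*y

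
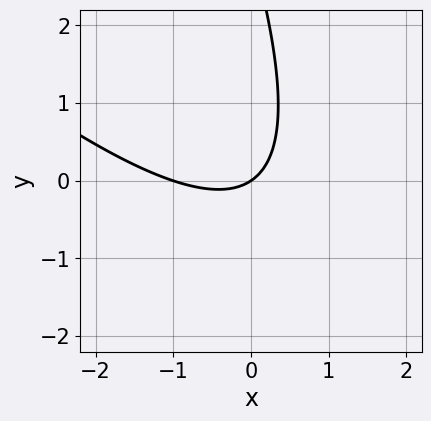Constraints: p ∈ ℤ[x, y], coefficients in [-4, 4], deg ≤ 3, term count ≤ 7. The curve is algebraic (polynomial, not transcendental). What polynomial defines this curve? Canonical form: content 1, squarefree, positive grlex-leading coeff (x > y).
1. deg p = 2. A generic line meets the curve in up to 2 points.
2. Reading off the gridlines: the x-axis gridline crossings are at x ∈ {-1, 0}; it meets the y-axis at y = 0 (among the integer gridlines).
3. The integer polynomial consistent with all of this is the stated p.

2*x^2 + 3*x*y + y^2 + 2*x - 3*y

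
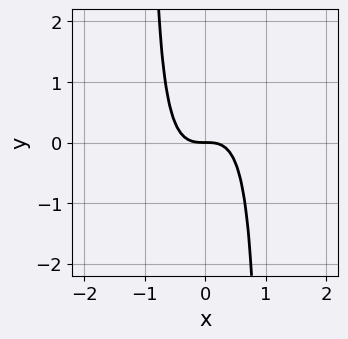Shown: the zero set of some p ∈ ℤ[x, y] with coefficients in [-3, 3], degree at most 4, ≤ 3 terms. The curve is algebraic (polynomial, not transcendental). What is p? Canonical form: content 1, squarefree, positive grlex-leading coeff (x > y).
1. The degree is 3 — a generic line meets the curve in up to 3 points.
2. Against the integer gridlines: it crosses the y-axis at the gridline y = 0; one x-axis crossing is at x = 0.
3. Fitting integer coefficients to these (and the overall shape) gives p.

2*x^3 - x^2*y + y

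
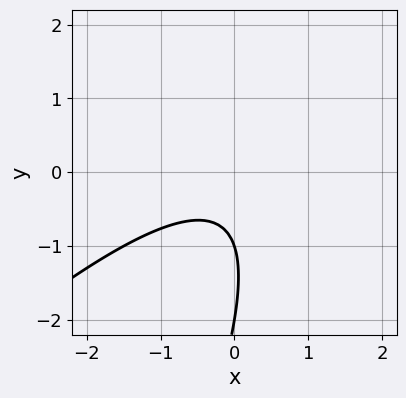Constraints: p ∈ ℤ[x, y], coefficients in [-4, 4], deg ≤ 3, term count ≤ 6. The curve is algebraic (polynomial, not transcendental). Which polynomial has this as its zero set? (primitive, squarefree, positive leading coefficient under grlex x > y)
First, deg p = 2.
Then, observable constraints: among the integer gridlines, it crosses the y-axis at y ∈ {-2, -1}; the curve avoids every integer x-axis point in the box.
Finally, putting this together gives p.

2*x^2 - 3*x*y + y^2 + 3*y + 2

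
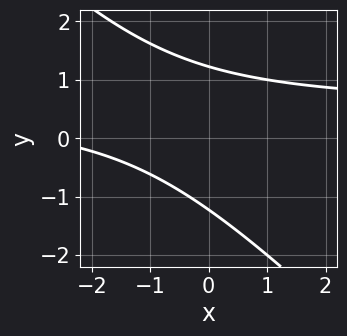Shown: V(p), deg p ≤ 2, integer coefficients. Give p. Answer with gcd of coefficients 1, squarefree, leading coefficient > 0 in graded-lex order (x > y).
1. Degree: the shape is more complex than any degree-1 curve, so deg p = 2.
2. Checking where it meets the axes: no x-intercept at any integer in the box.
3. Together with the visible shape, these determine p as stated.

2*x*y + 2*y^2 - x - 3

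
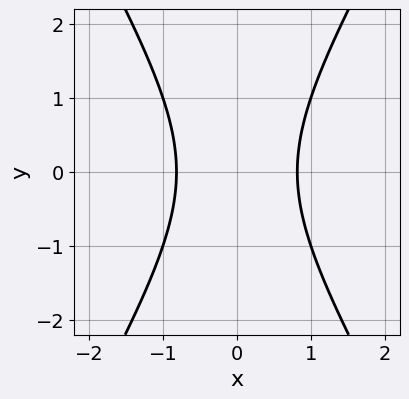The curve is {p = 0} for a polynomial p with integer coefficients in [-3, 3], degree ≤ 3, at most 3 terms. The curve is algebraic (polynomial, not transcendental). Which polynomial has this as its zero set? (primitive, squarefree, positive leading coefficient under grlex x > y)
The degree is 2 — no degree-1 curve has this shape.
Symmetries: mirror symmetry y ↦ −y ⇒ only even powers of y; mirror symmetry x ↦ −x ⇒ only even powers of x.
From the axis intercepts and sections: the curve avoids every integer y-axis point in the box.
Fitting integer coefficients to these (and the overall shape) gives p.

3*x^2 - y^2 - 2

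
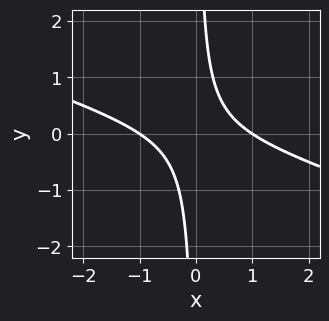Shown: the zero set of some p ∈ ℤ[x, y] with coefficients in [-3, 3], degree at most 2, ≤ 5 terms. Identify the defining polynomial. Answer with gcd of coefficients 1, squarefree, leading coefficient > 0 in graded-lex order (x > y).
First, deg p = 2. The shape is more complex than any degree-1 curve.
Then, reading off the gridlines: the curve avoids every integer y-axis point in the box; the x-axis gridline crossings are at x ∈ {-1, 1}.
Finally, assembling these constraints gives the stated polynomial.

x^2 + 3*x*y - 1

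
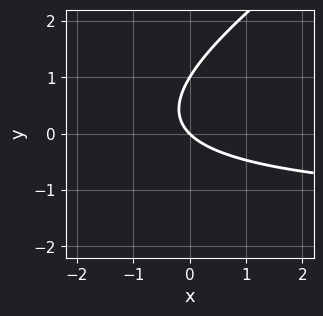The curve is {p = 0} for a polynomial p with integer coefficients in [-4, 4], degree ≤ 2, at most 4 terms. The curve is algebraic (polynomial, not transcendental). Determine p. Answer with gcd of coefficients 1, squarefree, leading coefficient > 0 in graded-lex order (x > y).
2*x*y - 3*y^2 + 3*x + 3*y

First, the degree is 2 — a generic line meets the curve in up to 2 points.
Next, observable constraints: among the integer gridlines, it crosses the y-axis at y ∈ {0, 1}; one x-axis crossing is at x = 0.
Finally, these observations pin down the coefficients.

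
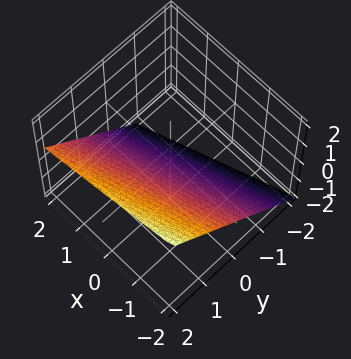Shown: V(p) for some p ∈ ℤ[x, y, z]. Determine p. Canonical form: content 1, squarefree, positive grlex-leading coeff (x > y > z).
1. The degree is 1 — every cross-section is a straight line — this is a plane.
2. Checking where it meets the axes: one x-axis crossing is at x = -2.
3. Putting this together gives p.

x - 3*y + 3*z + 2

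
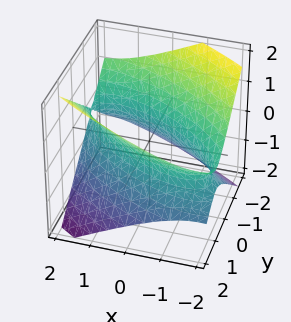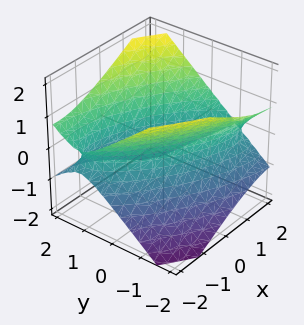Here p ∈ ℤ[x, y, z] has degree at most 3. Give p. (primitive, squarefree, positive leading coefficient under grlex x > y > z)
First, degree: the shape is more complex than any degree-1 surface, so deg p = 2.
Next, against the integer gridlines: the surface avoids every integer z-axis point in the box; among the integer gridlines, it crosses the y-axis at y ∈ {-1, 1}.
Finally, assembling these constraints gives the stated polynomial.

x^2 + 2*x*y + 2*y^2 - 3*z^2 - 2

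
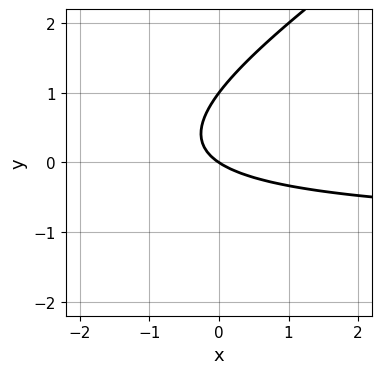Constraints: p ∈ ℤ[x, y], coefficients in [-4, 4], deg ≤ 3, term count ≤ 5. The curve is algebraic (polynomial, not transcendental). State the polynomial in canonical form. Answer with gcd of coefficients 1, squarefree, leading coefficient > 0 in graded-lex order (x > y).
First, degree: the shape is more complex than any degree-1 curve, so deg p = 2.
Then, observable constraints: it meets the x-axis at x = 0 (among the integer gridlines); among the integer gridlines, it crosses the y-axis at y ∈ {0, 1}.
Finally, matching integer coefficients to the picture gives p.

2*x*y - 3*y^2 + 2*x + 3*y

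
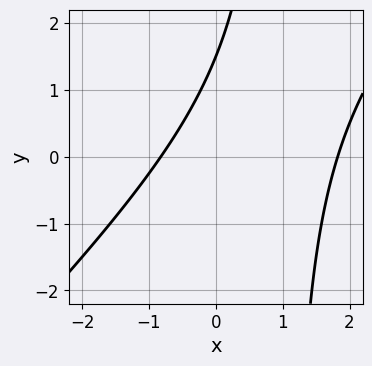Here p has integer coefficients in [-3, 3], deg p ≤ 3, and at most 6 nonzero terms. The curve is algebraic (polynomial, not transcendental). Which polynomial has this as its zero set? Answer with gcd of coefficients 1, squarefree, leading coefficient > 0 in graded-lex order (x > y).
1. deg p = 2.
2. Matching integer coefficients to the picture gives p.

2*x^2 - 2*x*y - 2*x + 2*y - 3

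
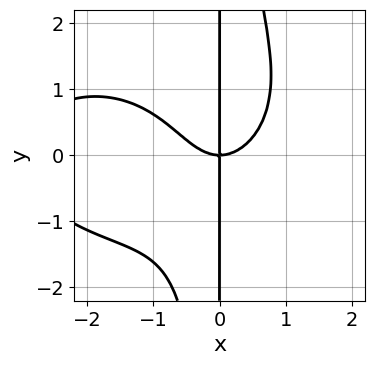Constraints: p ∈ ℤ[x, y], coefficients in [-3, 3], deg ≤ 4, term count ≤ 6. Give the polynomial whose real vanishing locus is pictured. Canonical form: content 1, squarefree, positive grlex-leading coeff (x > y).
1. Degree: no degree-3 curve has this shape, so deg p = 4.
2. From the axis intercepts and sections: one x-axis crossing is at x = 0; the visible y-axis segment lies entirely on the curve.
3. These observations pin down the coefficients.

x^4 + 2*x^2*y^2 + 3*x^3 - x^2*y - 3*x*y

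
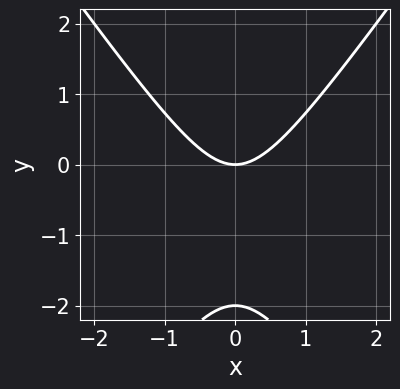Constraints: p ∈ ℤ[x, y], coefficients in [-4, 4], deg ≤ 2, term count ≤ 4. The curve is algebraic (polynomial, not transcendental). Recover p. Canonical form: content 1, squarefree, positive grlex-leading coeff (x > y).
2*x^2 - y^2 - 2*y

The degree is 2 — no degree-1 curve has this shape.
Symmetries: it's symmetric under x → −x, forcing even powers of x.
Checking where it meets the axes: it meets the x-axis at x = 0 (among the integer gridlines); among the integer gridlines, it crosses the y-axis at y ∈ {-2, 0}.
Matching integer coefficients to the picture gives p.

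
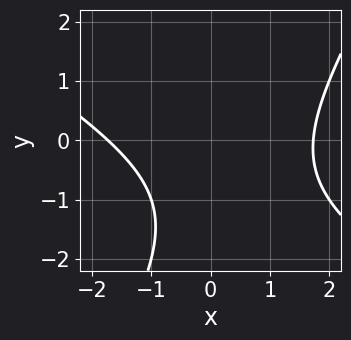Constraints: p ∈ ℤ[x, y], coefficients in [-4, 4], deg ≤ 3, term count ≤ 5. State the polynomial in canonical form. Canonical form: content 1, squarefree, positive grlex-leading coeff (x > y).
The degree is 2 — the shape is more complex than any degree-1 curve.
From the axis intercepts and sections: it misses every integer gridline on the y-axis.
These observations pin down the coefficients.

x^2 + x*y - y^2 - 2*y - 3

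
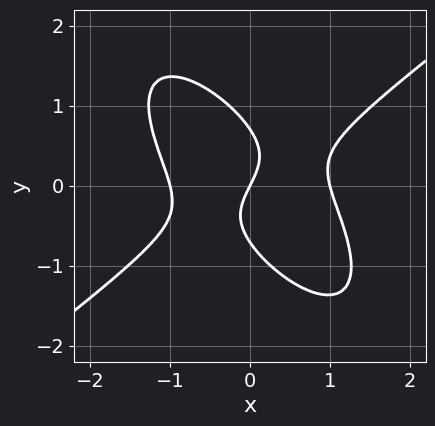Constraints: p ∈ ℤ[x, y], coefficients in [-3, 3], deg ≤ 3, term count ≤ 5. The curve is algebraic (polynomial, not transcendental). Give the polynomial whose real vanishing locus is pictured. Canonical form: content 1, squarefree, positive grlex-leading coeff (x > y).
2*x^3 - 2*x*y^2 - 2*y^3 - 2*x + y

First, deg p = 3. A generic line meets the curve in up to 3 points.
Next, from the visible intercepts: one y-axis crossing is at y = 0; the x-axis gridline crossings are at x ∈ {-1, 0, 1}.
Finally, assembling these constraints gives the stated polynomial.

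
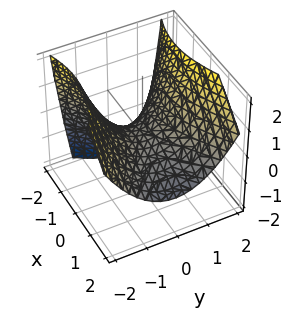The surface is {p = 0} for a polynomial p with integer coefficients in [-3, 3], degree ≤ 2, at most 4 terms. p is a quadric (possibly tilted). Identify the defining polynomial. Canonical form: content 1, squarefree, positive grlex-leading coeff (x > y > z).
x^2 + x*z - 2*y^2 + 3*z

First, the degree is 2 — no degree-1 surface has this shape.
Then, against the integer gridlines: it meets the x-axis at x = 0 (among the integer gridlines); it meets the z-axis at z = 0 (among the integer gridlines); one y-axis crossing is at y = 0.
Finally, these observations pin down the coefficients.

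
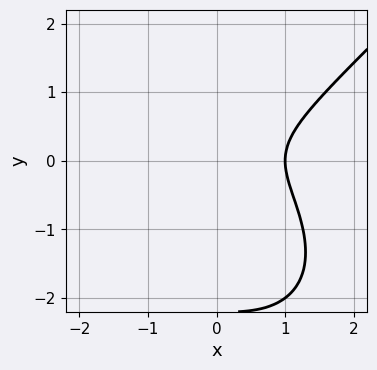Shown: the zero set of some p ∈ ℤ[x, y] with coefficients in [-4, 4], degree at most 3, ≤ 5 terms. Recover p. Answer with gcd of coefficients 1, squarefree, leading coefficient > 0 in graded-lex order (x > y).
x^3 - y^3 - 2*y^2 - 1

1. deg p = 3. A generic line meets the curve in up to 3 points.
2. Checking where it meets the axes: it meets the x-axis at x = 1 (among the integer gridlines); no y-intercept at any integer in the box.
3. Solving for integer coefficients yields p as stated.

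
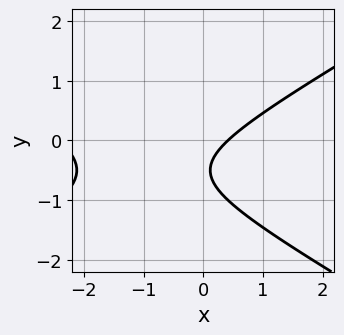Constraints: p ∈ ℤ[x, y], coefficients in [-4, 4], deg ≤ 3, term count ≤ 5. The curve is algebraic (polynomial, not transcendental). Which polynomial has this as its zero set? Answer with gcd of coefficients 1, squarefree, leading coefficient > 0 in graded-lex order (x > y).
x^2 - 3*y^2 + 2*x - 3*y - 1

1. deg p = 2. No degree-1 curve has this shape.
2. Checking where it meets the axes: the curve avoids every integer y-axis point in the box.
3. Together with the visible shape, these determine p as stated.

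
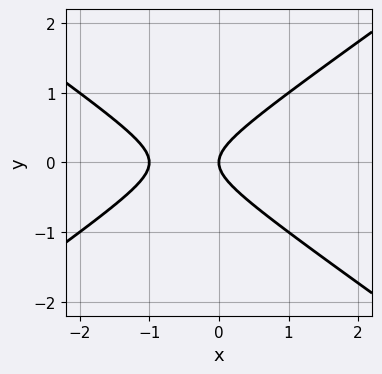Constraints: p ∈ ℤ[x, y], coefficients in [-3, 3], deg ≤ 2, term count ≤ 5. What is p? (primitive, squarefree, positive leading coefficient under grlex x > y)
x^2 - 2*y^2 + x

1. The degree is 2 — no degree-1 curve has this shape.
2. Symmetries: it's symmetric under y → −y, forcing even powers of y.
3. Observable constraints: it meets the y-axis at y = 0 (among the integer gridlines); among the integer gridlines, it crosses the x-axis at x ∈ {-1, 0}.
4. Solving for integer coefficients yields p as stated.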